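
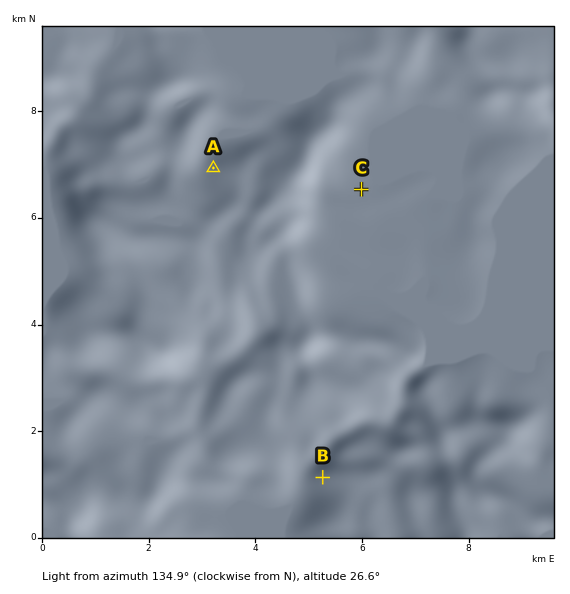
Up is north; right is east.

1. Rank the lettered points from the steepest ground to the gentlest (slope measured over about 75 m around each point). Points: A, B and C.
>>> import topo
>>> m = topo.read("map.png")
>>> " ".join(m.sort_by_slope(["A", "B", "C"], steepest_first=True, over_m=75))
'B A C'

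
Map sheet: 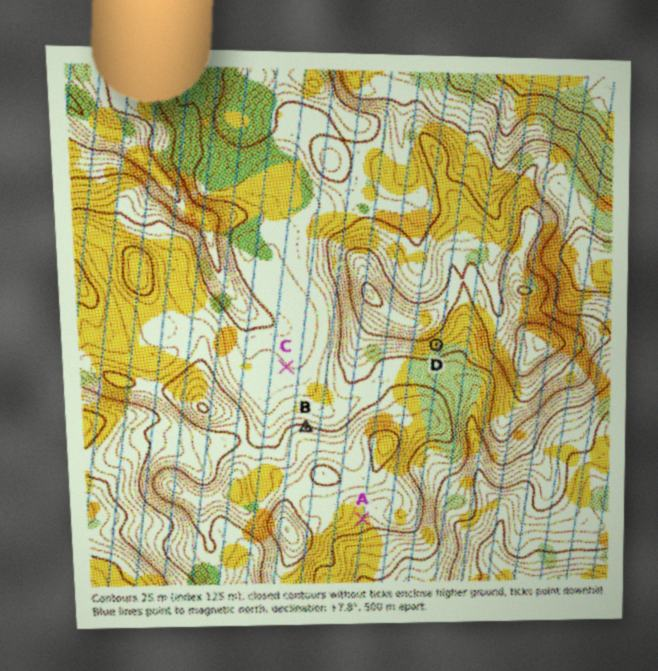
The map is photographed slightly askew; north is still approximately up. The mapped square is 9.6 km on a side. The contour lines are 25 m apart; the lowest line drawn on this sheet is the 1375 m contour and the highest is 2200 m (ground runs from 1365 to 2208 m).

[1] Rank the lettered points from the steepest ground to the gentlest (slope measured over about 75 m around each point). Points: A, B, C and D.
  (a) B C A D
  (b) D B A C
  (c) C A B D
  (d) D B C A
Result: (b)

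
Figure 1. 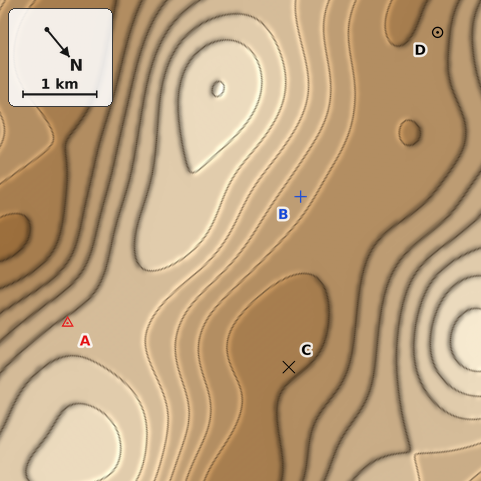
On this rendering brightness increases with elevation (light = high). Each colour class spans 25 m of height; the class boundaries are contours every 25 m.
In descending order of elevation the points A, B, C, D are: A B D C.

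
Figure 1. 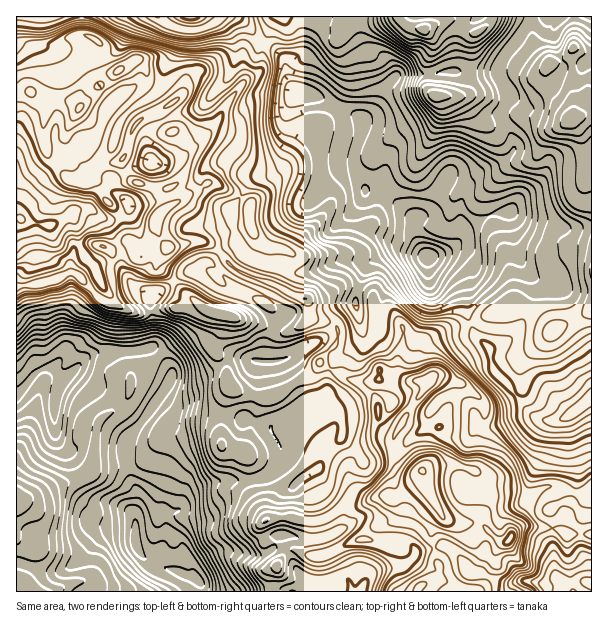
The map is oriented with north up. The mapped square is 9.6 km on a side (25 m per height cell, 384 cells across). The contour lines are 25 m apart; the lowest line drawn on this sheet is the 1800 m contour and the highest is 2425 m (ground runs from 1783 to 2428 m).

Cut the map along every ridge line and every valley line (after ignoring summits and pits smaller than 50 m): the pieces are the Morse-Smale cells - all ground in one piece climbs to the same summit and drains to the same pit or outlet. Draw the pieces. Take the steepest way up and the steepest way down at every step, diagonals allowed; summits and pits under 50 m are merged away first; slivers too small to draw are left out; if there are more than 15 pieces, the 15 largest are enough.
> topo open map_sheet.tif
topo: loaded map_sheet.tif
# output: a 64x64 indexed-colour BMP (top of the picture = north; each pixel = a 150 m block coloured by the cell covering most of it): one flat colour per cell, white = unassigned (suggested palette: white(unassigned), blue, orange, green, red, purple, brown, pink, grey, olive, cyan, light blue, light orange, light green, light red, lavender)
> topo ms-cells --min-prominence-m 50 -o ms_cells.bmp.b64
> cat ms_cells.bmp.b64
<image width="64" height="64" href="data:image/bmp;base64,Qk12CAAAAAAAAHYAAAAoAAAAQAAAAEAAAAABAAQAAAAAAAAIAAATCwAAEwsAABAAAAAAAAAA////ALR3HwAOf/8ALKAsACgn1gC9Z5QAS1aMAMJ34wB/f38AIr28AM++FwDox64AeLv/AIrfmACWmP8A1bDFAFVVVVVVVVVVVVUREREREREREREQAAAAAAAAAAAAAAAAVVVVVVVVVVVVVRERERERERERERAAAAAAAAAAAAAAAABVVVVVVVVVVVEREREREREREREREQAAAAAAIiAAAAAAAFVVVVVVVVVREREREREREREREREREREAAAAiIAAAAAAAVVVVVVVVVREREREREREREiIhEREREiAAAiIgAAAAAABVVVVVVVVRERERERERESIiIiIhERIiIiIiIiIAAAAAAFVVVVVVVVERERERERESIiIiIiIiIiIiIiIiIiAAAAICVVVVVVVVURERERERERIiIiIiIiIiIiIiIiIiIiIiIiJVVVVVVVVRERERERERERERERIiIiIiIiIiIiIiIiIiIlVVVVVVVVERERERERERERERESIiIiIiIiIiIiIiIiIiu1VVVVVVUREREREREREREREREhEiIiIiIiIiIiIiIiK7u1VVVVVRERERERERERERERERERERIiIiIpmZmZIpmbu7u7VVVVERERERERERERERERERERESIiIimZmZmZmZu7u7u1VVERERERERERERERERERERESIiIimZmZmZmZm7u7u7tVUREREREREREREREREREREiIiIiKZmZmZmZmbu7u7u1VRERERERERERERERERERESIiIiIpmZmZmZmZu7u7u7VVERERERERERERERERERERIiIiIimZmZmZmZm7u7u7tVVREREREREREREREREREREiIiIiKZmZmZmZmbu7u7u1VVUREREREREREREREREREiIiIiIimZmZmZmZu7u7u7tVVREREREREREREREREREiIiIiIiKZmZn/+Zm7u7u7u7VVURERERERERERERERESIiIiIiIpmZn///+bu7u7u7u1VVERERERERERERERERIiIiIiIimZn/////27u7u7u7tVURERERAAAAEREREREiIiIiIpmZn//////du7u7u7u1VVEREREAAAAAERERIiIiIiKZmZn//////93b3bu7u7tVUAABEAAAAAABEiIiIiIpmZmZn///////3d3d27u7u7VQAAAAAAAAAAAiIiIiIimZmZmf///////d3d3d27u7uwAAAAAAAAAAAAIiIiIiKZmZmZ///////93d3d3d3d3QAAAAAAAAAAAAAiIiIiIpmZmZmf//////3d3d3d3d3dAAAAAAAAAAAAAAIiIiIiIpmZmZn//////d3d3d3d3d0AAAAAAAAAAAAAAiIiIiIiIpmZmZ//AP/93d3d3d3d3QAAAAAAAAAAADMyIiIiIiIiIimZmfAAAP3d3d3d3dAAAAAAAAAAAAAAMzMiIiIiIiIiIimZAAAADd3d3d3aAAAAAAAAAAMwAAMzMzIiIiIiIiIiIiIAAAAN3d3d2qx3B3AAAAAzMzADMzMzMiIiIiIiIiIiIgAAAAqqrd3azHd3dwAAMzMzMzMzMzMyIiIiIiIiIiIiAAAACqqqqqrHd3d3d3MzMzMzMzMzMzMiIiIiIiIiIiIAAAAKqqqqrMx3d3d3dzMzMzMzMzMzMyIiIiIiIiIiIAAAAAqqqqqszHd3d3d3czMzMzMzMzMzMyIiRCIiIiIgAAAACqqqqszMd8x3d3d3czMzMzMzMzMzMzNERCIiIgAAAAAKqqqqzMzMzHd3d3dzMzMzMzMzMzMzNEREQiIiAAAAAAqqqqrMzMzMd3d3d3MzMzMzMzMzMzM0RERCIiIAAABECszMrMzAzMzHd3d3czMzMzMzMzMzMzRERERCIgBERERMzMzMwAAMzMd3d3dzMzMzMzMzMzMziIRERERERERERErMzMzMAAzMzHd3czMzMzMzMzMzMziIhERERERERERESszMzMzMzMzMd3czMzMzMzMzMzMziIiIRERERERERERKrMzMzMzMAAAHdzMzMzMzMzMzM4iIiIiEREREREREREqqzMzMzMAAAAB3MzMzdzMzMzM4iIiIiIiIRERERERESqqszMzMwAAAAHdzM3d3czMzMziIiIiIiIiIRERERERKqqqszAAAAAAAB3d3d3dzMzMzOIiIiIiIiIiIREREREqqqqrMwAAAAAAHd3d3d3czMzM4iIiIiIiIiIhERERESqqqqqrAAAAADu53d3d3dzMzMziIiIiIiIiIiERERERKqqqqqsAAAADu7ud3d3d3czMzOIiIiIiIiIiIREREREqqqqqqrADgDu7u53d3d3dzMzMziIiIiIiIiIRERERESqqqqqqqoO7u7u7ud3d3d3MzM2ZoiIiIiIiIhERERERKqqqgCqqqDu7u7u7nd3d3czNmZmiIiIiIiIiEREREREAAAAAAqqqgDu7u7ud3d3dmZmZmZoiIiIiIiIREREREQAAAAAAKqqAO7u7u7nd3dmZmZmZmiIiIiIiIhERERERAAAAAAACqoA7u7u7u53d2ZmZmZmZmZmiIhmhEREREREAAAAAAAAqgAO7u7u7ud3ZmZmZmZmZmZmZmZmREREREQAAAAAAAAAAA7u7u7u53dmZmZmZmZmZmZmZmZERERERAAAAAAAAAAAAO7u7u7nZmZmZmZmZmZmZmZmZmREREREAAAAAAAAAAAA7u7u7uBmZmZmZmZmZmZmZmZmZkREREQAAAAAAAAAAADg7u7uAGZmZmZmZmZmZmZmZmZmRERERAAAAAAAAAAAAAAA7uAABmZmZmZmZmZmZmZmZmZmRERE"/>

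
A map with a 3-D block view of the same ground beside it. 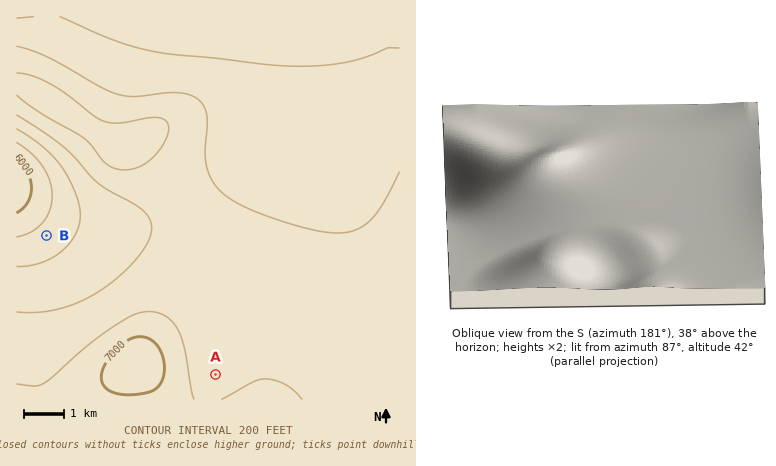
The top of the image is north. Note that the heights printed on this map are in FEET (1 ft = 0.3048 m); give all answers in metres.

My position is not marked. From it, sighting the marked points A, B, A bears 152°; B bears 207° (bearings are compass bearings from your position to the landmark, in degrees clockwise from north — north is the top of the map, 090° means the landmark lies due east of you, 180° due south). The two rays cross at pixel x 93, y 144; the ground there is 2080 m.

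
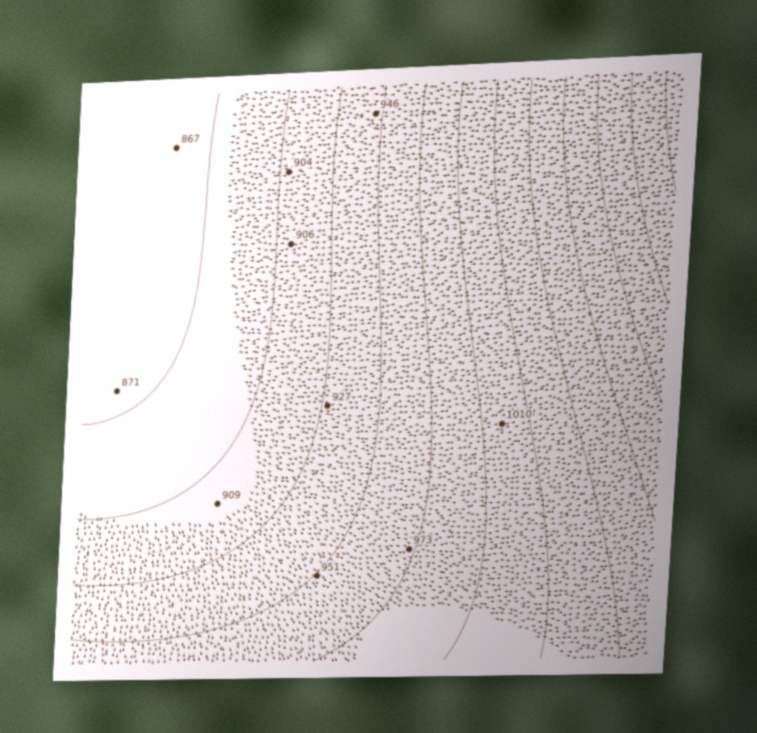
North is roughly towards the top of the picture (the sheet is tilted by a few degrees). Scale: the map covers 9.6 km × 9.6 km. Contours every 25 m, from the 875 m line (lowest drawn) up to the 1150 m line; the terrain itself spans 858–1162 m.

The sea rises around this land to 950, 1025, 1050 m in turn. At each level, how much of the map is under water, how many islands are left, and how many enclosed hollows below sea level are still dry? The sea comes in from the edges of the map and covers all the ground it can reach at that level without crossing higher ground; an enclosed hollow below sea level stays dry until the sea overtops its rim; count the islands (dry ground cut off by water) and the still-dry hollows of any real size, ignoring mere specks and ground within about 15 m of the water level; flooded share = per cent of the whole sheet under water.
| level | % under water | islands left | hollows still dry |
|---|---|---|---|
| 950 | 46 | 0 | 0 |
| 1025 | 76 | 0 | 0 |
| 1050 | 84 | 0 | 0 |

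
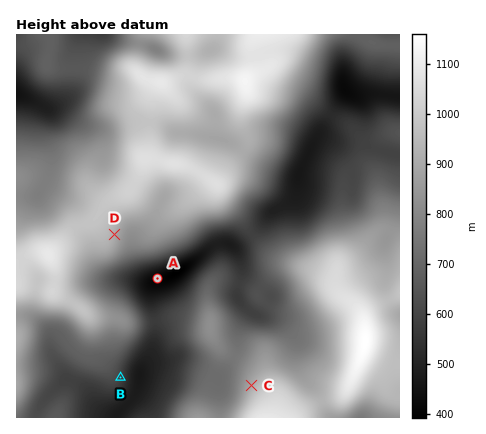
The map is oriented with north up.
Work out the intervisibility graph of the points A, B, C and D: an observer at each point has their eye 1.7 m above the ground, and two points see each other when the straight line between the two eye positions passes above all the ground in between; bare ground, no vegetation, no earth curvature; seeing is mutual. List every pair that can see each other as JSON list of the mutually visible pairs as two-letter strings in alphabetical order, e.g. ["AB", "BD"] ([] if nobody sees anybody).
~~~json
["BC", "CD"]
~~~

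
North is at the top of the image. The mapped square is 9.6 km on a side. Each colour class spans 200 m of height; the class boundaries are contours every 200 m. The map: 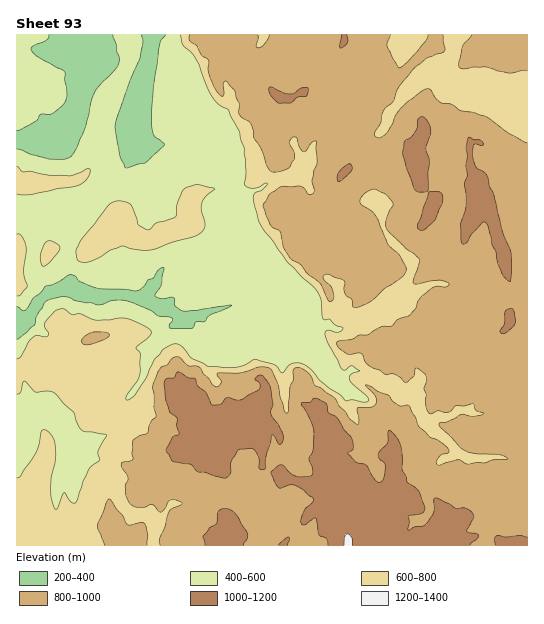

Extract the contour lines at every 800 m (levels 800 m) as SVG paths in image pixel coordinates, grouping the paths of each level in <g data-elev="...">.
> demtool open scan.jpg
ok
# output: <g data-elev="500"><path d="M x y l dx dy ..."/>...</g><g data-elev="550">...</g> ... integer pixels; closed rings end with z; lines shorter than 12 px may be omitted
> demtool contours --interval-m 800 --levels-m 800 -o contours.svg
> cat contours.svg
<g data-elev="800"><path d="M147 545l1-10-3-11-4-2-10 3-4-1-4-8-14-17-12 26 7 20"/><path d="M83 344l4 1 10-3 9-3 4-4-5-3-14 1-9 6 0 2z"/><path d="M527 143l-18-10-23-16-12-4-13-2-10-7-10-1-12-14-7 2-21 17-16 27-6 3-4-2 0-4 6-9 3-12 9-10 4-12 6-8 11-13 12-10 19-7-2-16"/><path d="M189 35l1 6 6 4 6 11 6 4 1 13 9 20 3 3 2 0 0-12 3-3 9 10 4 13 0 9 3 5 9 6 3 15 7 10 6 16 3 6 4 1 7-1 9-4 5-10-2-6-4-8 4-6 4 1 2 9 4 5 3-1 5-8 6-2 0 22-5 17 2 9-1 4-4 1-4-5-4-3-19 0-12 8-7 11 8 20 9 7 3 15 7 10 10 7 7 10 13 9 9 18 4-1 1-5-3-8-8-8 2-4 4-1 14 6 2 3-1 5 1 5 6 6 2 8 2 1 15-6 15-14 17-11 4-5-1-7-6-10-11-11-12-28-5-5-11-8 0-4 3-4 10-6 13 5 7 9 0 2-7 15 1 9 19 20 13 10-6 24 4 1 22-4 10 4-3 3-9-1-6 2-11 11-4 9-6 7-12 4-5 6-12 2-14 8-8 0-8 4-13 2-1 2 1 4 11 7 12-1 4 8 5 5 9 4 7 5 9 0 10 7 2 0 7-6 1-8 4 1 7 7 0 5-2 8 2 6 0 13 4 6 8-3 11 1 8-7 8 1 9-2 2 7 8 2-10 3-13-1-14 7-7 1 0 4 21 21 5 3 11 3 23 1 8 4-39 5-11-4-20 5-1-2 1-4 4-5 7-2-2-4-9-8-8-3-11-10-10-22-10 1-6-5-4-6-11-4-11-6-2 0 9 10 2 8-5 4-14 1 2 12-1 5-8-6-4-7-7-7-4-6-14-11-6-3-5-10-9-7-6 0-2 3 0 9-3 7-3 26-3-2-7-30-5-10-3-3-10-1-21 6-20 0-1 2 4 8-4 4-5-3-13-17-10-1-9-9-5 0-4 2-4 6-7 3-7 16 3 33-5 4-4 12-8 3-6 4 0 20-10 2-2 2 1 4 6 9-3 8 1 11 3 7 4 3 10 2 8-4 10 8 3-3 6-9 5 0 7 3 0 1-11 5-2 3-4 15-5 12 0 6"/><path d="M270 35l-7 10-5 3-2-3 2-6 0-4"/><path d="M428 35l-2 5-9 12-10 10-8 6-12-21 3-12"/><path d="M472 35l-10 12-4 17 2 4 5 1 20-2 24 6 18-2"/></g>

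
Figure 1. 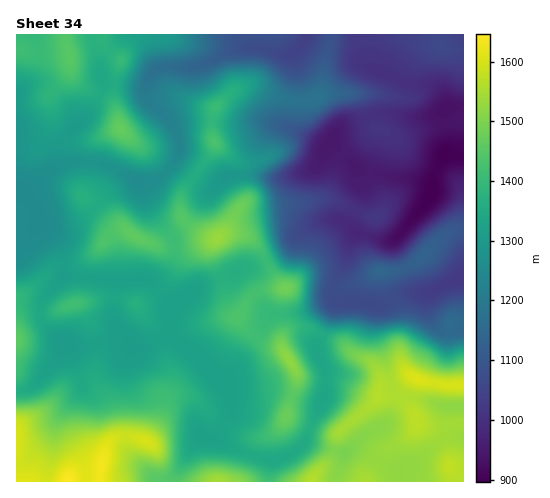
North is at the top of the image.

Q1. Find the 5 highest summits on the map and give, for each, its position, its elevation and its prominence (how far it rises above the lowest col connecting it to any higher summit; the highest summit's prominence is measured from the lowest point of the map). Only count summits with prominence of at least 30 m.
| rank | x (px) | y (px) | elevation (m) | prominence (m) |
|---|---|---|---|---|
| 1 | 417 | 379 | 1608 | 193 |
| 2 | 449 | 466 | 1577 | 39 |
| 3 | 218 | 238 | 1532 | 169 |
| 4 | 288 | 359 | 1522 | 117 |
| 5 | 286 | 288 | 1486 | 71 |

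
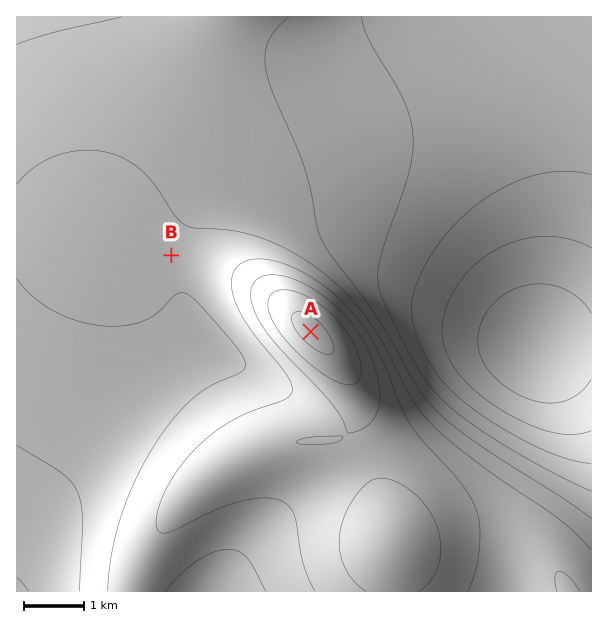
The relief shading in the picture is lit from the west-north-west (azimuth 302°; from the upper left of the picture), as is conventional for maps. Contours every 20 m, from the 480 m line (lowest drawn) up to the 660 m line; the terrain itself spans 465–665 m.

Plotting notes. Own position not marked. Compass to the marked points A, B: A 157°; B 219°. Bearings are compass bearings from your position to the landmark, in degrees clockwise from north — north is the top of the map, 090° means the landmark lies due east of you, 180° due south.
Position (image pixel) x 241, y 169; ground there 570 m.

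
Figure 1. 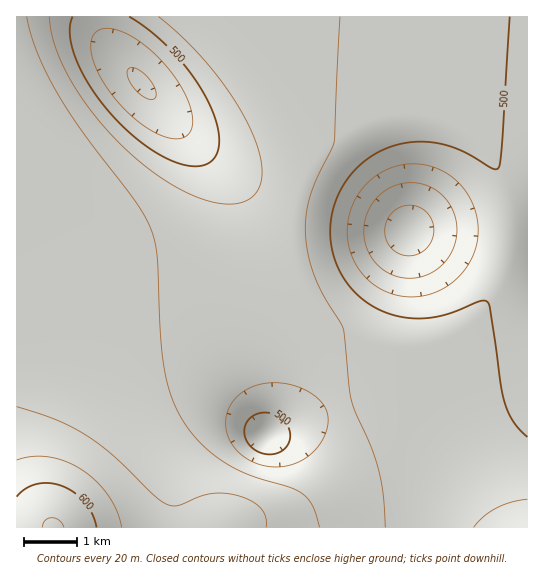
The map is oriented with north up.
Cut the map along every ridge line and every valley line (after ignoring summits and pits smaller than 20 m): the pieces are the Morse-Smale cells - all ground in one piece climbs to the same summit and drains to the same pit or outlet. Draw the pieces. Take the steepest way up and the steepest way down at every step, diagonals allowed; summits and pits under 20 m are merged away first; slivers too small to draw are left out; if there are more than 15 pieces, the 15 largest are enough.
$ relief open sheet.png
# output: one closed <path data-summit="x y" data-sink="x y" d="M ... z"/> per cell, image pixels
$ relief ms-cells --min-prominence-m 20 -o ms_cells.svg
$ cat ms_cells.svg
<path data-summit="53 527" data-sink="409 230" d="M527 16l-309 0 41 59 18 38 10 26 5 28 0 23-5 23-8 16-21 23-13 9-11 6-29 8-59 4-129 0-1 52 30 0 117-11 51 1 29 6 27 9 20 11 17 13 21 25 12 26 3 32-6 22-10 18-17 17-12 8-17 8-16 4-34 0 0 8 296 0z"/><path data-summit="53 527" data-sink="142 83" d="M217 16l-201 1 1 262 129 0 59-4 29-8 11-6 13-9 14-14 15-25 4-15 1-31-3-17-9-31-15-32-25-41z"/><path data-summit="53 527" data-sink="266 435" d="M198 320l-57 1-125 12 1 191 17 0 16 4 180 0 1-8 34 0 22-7 23-13 17-17 13-26 3-14 0-17-8-29-12-20-24-24-29-17-32-11z"/><path data-summit="53 527" data-sink="409 230" d="M34 524l-17 0-1 3 33 0z"/>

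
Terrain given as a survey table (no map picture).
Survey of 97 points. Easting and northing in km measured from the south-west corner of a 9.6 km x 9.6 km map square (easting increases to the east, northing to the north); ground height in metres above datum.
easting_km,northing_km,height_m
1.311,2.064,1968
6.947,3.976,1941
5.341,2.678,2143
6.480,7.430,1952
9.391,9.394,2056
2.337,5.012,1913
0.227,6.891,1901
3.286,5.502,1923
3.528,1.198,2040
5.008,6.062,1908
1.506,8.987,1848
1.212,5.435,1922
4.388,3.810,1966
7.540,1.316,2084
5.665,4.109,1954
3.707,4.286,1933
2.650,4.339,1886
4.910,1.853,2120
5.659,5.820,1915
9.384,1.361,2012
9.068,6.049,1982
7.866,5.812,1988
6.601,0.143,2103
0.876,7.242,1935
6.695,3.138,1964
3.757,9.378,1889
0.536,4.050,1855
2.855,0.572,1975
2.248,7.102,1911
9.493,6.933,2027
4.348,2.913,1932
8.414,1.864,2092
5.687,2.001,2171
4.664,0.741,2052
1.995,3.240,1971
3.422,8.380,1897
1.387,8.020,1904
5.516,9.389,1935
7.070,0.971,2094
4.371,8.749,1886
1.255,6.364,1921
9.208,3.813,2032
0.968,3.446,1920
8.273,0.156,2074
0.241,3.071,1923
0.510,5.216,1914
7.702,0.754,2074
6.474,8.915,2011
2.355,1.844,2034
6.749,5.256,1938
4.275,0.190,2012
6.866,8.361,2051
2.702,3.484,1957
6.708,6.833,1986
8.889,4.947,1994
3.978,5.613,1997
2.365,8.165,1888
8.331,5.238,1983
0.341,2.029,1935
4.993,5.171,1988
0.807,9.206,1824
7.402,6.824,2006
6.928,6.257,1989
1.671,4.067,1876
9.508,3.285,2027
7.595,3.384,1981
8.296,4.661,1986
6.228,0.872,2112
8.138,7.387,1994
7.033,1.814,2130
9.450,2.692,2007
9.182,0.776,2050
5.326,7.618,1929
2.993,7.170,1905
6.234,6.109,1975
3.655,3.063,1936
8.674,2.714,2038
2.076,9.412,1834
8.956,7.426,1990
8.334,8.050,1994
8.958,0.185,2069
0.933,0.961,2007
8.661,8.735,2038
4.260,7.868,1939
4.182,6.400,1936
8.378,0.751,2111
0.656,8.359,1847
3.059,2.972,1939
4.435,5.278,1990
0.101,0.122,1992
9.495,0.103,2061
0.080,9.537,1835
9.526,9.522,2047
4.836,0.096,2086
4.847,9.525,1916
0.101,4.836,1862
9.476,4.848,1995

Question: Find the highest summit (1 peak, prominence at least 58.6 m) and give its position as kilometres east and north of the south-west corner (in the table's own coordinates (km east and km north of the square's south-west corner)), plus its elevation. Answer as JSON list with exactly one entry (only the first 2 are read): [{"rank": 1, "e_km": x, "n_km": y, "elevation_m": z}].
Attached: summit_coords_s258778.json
[{"rank": 1, "e_km": 5.71, "n_km": 2.11, "elevation_m": 2173}]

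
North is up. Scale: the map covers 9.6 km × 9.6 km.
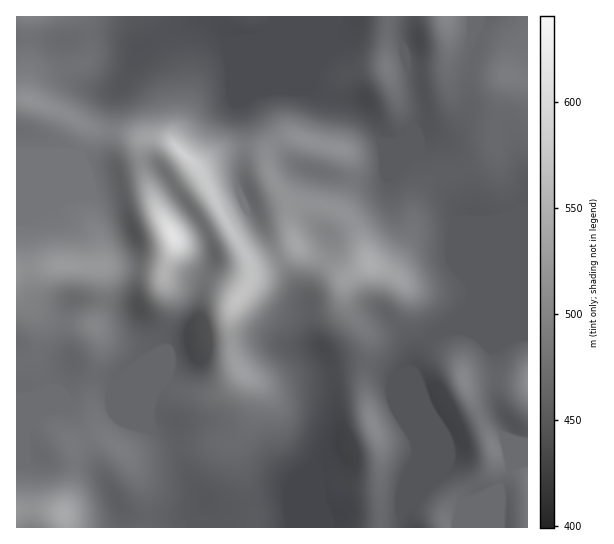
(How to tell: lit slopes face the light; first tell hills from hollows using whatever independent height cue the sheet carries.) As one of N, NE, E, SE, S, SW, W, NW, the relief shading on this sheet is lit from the NE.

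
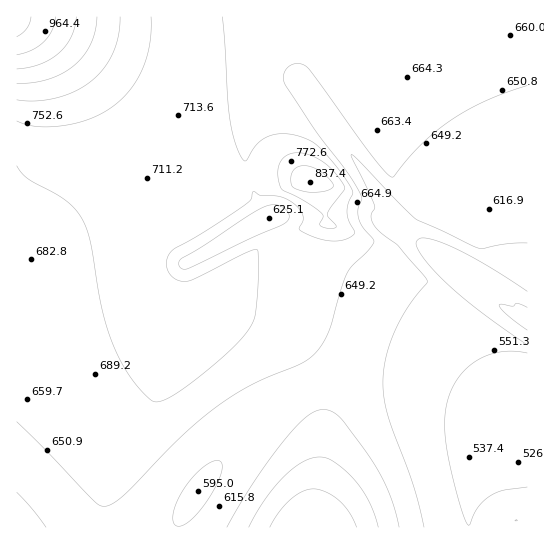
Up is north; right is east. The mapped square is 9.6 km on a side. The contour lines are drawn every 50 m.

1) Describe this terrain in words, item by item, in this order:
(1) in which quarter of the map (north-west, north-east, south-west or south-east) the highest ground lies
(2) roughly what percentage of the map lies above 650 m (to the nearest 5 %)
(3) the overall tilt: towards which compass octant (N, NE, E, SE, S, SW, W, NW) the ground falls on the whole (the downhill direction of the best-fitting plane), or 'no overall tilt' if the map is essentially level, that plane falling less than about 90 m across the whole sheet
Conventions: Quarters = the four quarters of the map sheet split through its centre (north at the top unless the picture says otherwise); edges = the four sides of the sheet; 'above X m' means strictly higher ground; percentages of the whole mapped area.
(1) Look to the north-west quarter for the highest ground.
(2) About 65 % of the map lies above 650 m.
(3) Overall the map slopes down towards the south-east.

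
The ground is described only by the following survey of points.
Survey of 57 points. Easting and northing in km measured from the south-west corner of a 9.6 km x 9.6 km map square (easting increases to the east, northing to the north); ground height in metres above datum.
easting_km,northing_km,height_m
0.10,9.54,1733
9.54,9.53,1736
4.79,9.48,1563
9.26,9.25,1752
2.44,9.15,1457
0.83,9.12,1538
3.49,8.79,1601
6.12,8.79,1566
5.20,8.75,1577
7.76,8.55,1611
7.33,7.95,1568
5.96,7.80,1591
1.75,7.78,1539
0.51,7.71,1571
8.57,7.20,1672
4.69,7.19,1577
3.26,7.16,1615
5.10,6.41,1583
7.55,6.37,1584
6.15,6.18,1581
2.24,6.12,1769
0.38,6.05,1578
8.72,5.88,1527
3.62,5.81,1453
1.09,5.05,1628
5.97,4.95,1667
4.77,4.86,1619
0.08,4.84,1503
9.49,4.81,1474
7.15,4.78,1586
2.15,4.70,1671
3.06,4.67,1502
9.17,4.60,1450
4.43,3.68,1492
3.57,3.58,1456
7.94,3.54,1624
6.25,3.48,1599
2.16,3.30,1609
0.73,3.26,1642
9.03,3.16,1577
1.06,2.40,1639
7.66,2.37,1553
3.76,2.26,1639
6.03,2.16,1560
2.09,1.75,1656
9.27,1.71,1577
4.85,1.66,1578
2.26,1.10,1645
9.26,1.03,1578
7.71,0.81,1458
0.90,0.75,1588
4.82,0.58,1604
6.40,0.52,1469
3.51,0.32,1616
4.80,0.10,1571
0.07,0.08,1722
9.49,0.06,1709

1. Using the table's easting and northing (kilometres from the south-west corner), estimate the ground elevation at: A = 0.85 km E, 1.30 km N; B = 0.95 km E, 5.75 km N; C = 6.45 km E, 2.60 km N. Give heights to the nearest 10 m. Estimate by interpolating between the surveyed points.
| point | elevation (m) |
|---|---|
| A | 1580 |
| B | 1590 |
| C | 1600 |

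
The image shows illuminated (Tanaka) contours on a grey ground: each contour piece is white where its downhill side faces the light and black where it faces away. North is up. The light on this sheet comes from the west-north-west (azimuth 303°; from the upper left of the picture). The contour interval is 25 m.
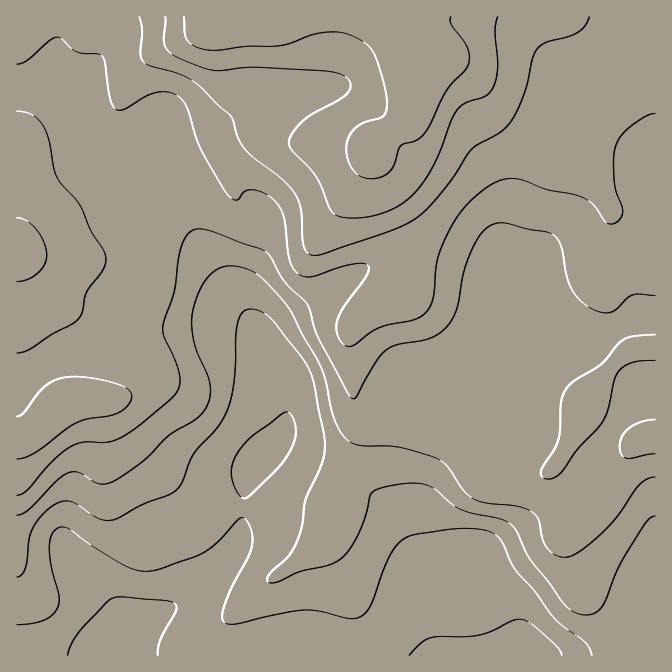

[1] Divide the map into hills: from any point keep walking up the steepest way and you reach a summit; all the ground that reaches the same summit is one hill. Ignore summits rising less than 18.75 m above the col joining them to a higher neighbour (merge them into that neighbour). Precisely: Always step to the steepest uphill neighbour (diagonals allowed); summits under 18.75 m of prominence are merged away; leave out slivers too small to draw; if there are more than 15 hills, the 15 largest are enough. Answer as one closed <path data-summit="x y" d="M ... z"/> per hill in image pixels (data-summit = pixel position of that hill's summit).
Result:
<path data-summit="418 82" d="M655 16l-639 1 0 70 11 1 15-4 13 0 13 7 8 9 0 22 3 16 5 12 11 11 13 7 24 6 4 13 6 6 35 16 7 8 49 81 38 47 13 27 4 11-2 42-8 18-25 24-5 10-4 11-3 47-7 17-16 22-19 19-57 31-23 26-1 6 538-1z"/><path data-summit="60 407" d="M234 329l-44 0-25 5-45 17-32 2-26 5-20 10-26 19 1 269 100 0 12-19 13-13 57-31 19-19 16-22 7-17 3-47 4-11 5-10 25-24 8-18 2-42-12-28-10-13-14-9z"/><path data-summit="17 253" d="M55 84l-39 4 0 297 4-1 22-16 20-10 26-5 32-2 45-17 15-3 54-2 18 4 15 10 1-3-4-5-35-42-45-76-7-8-35-16-6-6-4-13-24-6-13-7-11-11-5-12-3-16 0-22-8-9z"/>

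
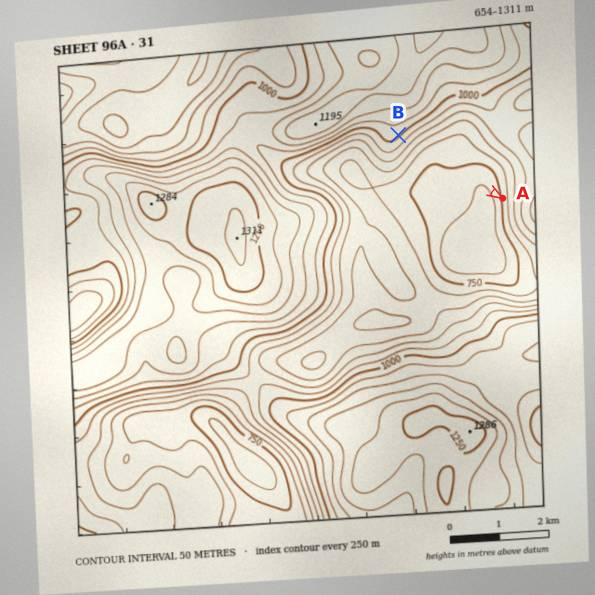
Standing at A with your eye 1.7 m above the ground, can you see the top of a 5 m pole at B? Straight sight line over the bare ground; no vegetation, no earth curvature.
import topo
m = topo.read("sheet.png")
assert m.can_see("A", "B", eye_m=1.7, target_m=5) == True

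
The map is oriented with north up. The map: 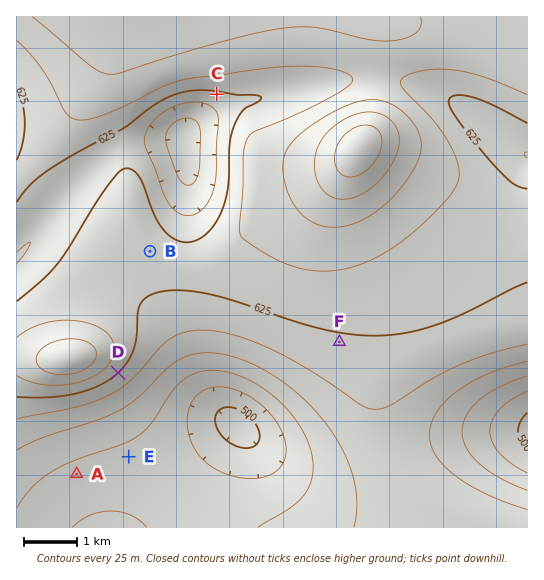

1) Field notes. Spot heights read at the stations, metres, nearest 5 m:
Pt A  540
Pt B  635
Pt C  620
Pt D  625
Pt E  545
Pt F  620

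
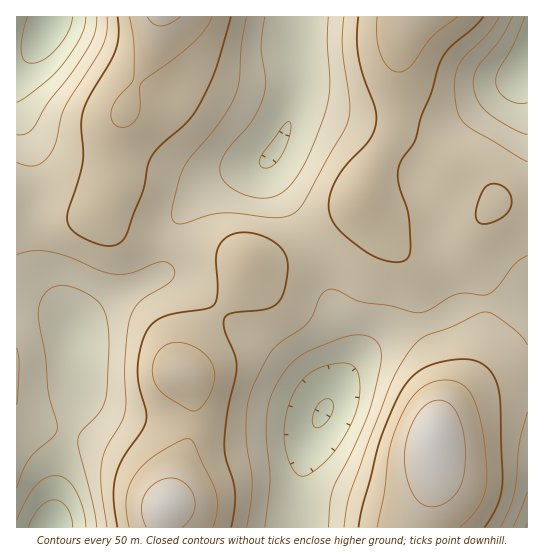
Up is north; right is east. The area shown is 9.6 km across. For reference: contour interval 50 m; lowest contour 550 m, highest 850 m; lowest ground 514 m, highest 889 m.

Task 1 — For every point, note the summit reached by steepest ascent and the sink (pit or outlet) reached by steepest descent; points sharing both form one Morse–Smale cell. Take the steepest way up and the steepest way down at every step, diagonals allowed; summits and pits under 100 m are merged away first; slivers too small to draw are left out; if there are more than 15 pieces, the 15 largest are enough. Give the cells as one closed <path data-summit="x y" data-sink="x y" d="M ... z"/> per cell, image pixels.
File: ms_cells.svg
<path data-summit="166 506" data-sink="323 413" d="M315 244l-10 7-26 9-13 3-19 0 0 10-7 14-27 30-14 20-18 34 7 8 4 12 1 34-21 70-8 15-1 18 136-1 0-37 8-41 6-19 26-45 8-19 0-19-3-10-11-28-9-47z"/><path data-summit="166 506" data-sink="51 527" d="M174 244l-3 1-6 22-7 9-51 25-22 18-10 12 5 58-21 82-6 57 110-1 1-17 8-15 21-70-1-34-4-12-7-8 18-34 14-20 23-24 11-20 0-11-6-3-23-7z"/><path data-summit="162 17" data-sink="273 154" d="M298 16l-138 1-8 33-19 39-14 41-6 55-9 21 3 12 8 9 24 10 31 7 9-26 19-23 21-16 23-10 17-4 13-10 13-22 15-47z"/><path data-summit="434 439" data-sink="323 413" d="M527 303l-34 0-32 4-27 14-32 10-31 17-19 19-12 16-27 47-6 19-7 32-1 46 116 1 2-10 15-33 1-46 8-21 18-18 27-17 25-11 17-2z"/><path data-summit="414 17" data-sink="323 413" d="M457 169l-4 0-19 22-32 16-23 1-17-11-3 9-8 11-20 18-15 10 8 17 9 47 14 38 0 19-6 17 11-16 19-19 31-17 32-10 32-16 62-3 0-99-31 0-5-9-11-11z"/><path data-summit="162 17" data-sink="50 21" d="M159 16l-108 0-10 22-6 9-10 8-9 2 1 156 22 6 20 1 27-3 17-8 10-24 3-39 5-27 31-69z"/><path data-summit="414 17" data-sink="273 154" d="M409 16l-110 1 0 76-14 40-17 28 0 8 13 25 34 50 24-16 17-18 5-9 6-20 26-48 4-19 3-71z"/><path data-summit="414 17" data-sink="527 59" d="M527 16l-117 0-6 11-4 16-3 71-4 17 53 34 29 14 17 15 5 9 31-1z"/><path data-summit="434 439" data-sink="527 527" d="M527 371l-16 1-25 11-27 17-18 18-8 21-1 46-15 33 0 10 111-1z"/><path data-summit="162 17" data-sink="51 527" d="M103 207l-9 8-16 4-21 1-41-6 0 88 22 2 16 7 17 15 3 7 7-11 18-15 59-31 7-9 4-13 1-10-31-7-24-10-8-9z"/><path data-summit="434 439" data-sink="51 527" d="M30 303l-14 0 0 224 35 1 10-70 18-60 1-16-3-33-2-15-4-8-13-13-12-6z"/><path data-summit="166 506" data-sink="273 154" d="M267 160l-8 5-37 12-24 18-19 23-8 25 58 12 18 8 19 0 13-3 35-15-1-6-40-58-5-12z"/><path data-summit="414 17" data-sink="50 21" d="M394 132l-18 30-13 31 0 5 3 3 13 7 23-1 24-11 8-5 19-22z"/><path data-summit="434 439" data-sink="50 21" d="M50 16l-34 1 1 39 8-1 10-8 14-25z"/>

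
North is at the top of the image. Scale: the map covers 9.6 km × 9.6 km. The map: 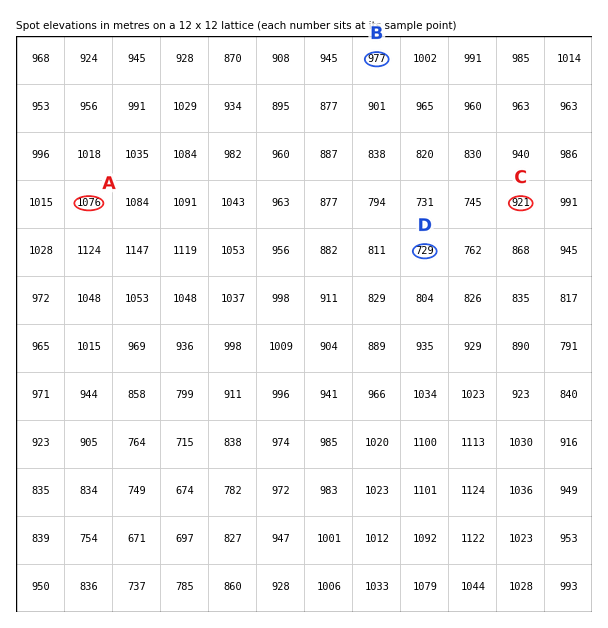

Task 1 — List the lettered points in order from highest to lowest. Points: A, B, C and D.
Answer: A B C D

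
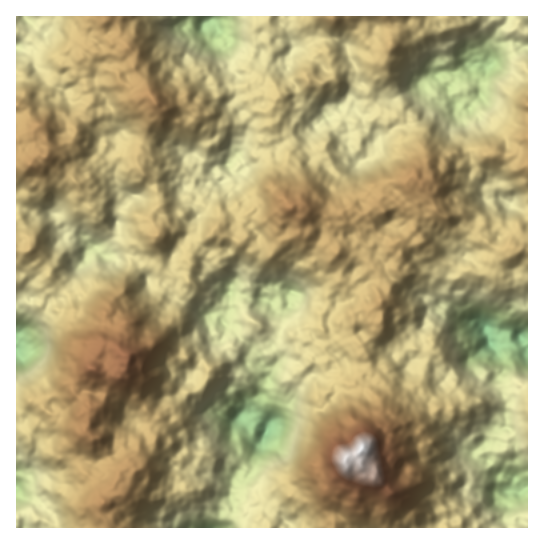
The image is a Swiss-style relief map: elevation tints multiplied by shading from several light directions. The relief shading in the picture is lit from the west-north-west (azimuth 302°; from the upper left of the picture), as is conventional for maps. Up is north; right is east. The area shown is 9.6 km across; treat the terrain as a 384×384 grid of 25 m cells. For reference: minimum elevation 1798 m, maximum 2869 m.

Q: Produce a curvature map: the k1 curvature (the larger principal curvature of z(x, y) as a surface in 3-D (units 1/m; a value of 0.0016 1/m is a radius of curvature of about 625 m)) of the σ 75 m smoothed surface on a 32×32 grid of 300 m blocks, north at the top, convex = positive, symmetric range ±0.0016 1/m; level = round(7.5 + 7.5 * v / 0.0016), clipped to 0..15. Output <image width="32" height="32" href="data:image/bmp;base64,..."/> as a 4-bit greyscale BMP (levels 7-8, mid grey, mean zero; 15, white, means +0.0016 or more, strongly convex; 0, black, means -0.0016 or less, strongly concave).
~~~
<image width="32" height="32" href="data:image/bmp;base64,Qk12AgAAAAAAAHYAAAAoAAAAIAAAACAAAAABAAQAAAAAAAACAAATCwAAEwsAABAAAAAAAAAAAAAAABEREQAiIiIAMzMzAERERABVVVUAZmZmAHd3dwCIiIgAmZmZAKqqqgC7u7sAzMzMAN3d3QDu7u4A////AN6Knqpoms2slo66q5ubvLy5jd+7uquomaqsnX/pm8hoe7ir2preyau6nav/67iZZHeLx93Yiaar7+v9+K2Lu3ec26ucx6zsuHje/9u5tmrJ2I3+m9uaqKZ4j6/6nLaYqqq8+XXL25WWOL6uzMyrl3ndif5p2sh4a6nZubqJ7u2q7N2rrJrPmKq56pm6mnu7q6y9/vzoXPzIvZmaqmxvrc8mu/nvt//teYq6bal662moZL7d6/6JbZmrip3IrPmlt2jbm7yfyYjvy7up+4r3Zcbdyq/MePR5+HfbvPzpmoe8ipmN+Kjct9aDvIjvZ4mbqarbq/1p25bYdrq4vcudzMud1oh9usrajsq8qau4q7vI/41mmvq8nOvqvMmNzaaM3r95npv/vPyovKmJqMuJu6u6fO2e66bqu+3Ly8iq7dys22zLheybuqn/3Lu7qsmXV6u9yZv4aXiP2ses/u3Ilpv+qomuu7uHbKqJhJneuaq+vduYrcdaxpuLrYp5r8//+c6dl1vmq7mMqn6LW594mazfzMqJ7czMrLl3qczMlXmJ94fYvP/ctprYt3iqyJeGj/qXycz5yLu67f/JvXabuurXupi9tqzJq33suc53enabmtu6r5uqisqYzpq/mJpVrMl8mc2ZiHXbp5xcj7y5eKqIeqzLp2VHzKy+yW2Kz/3v"/>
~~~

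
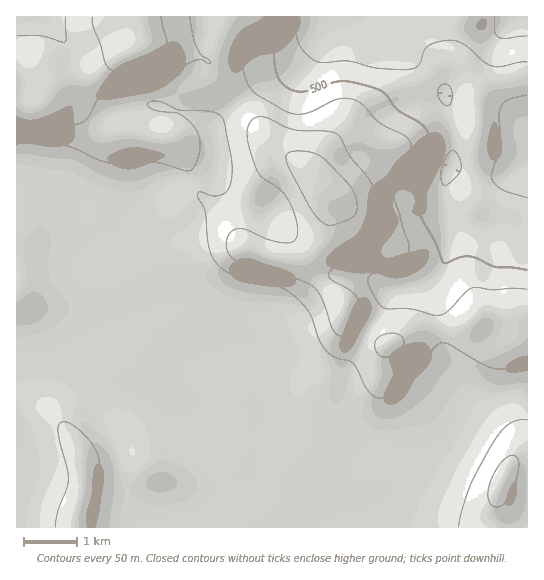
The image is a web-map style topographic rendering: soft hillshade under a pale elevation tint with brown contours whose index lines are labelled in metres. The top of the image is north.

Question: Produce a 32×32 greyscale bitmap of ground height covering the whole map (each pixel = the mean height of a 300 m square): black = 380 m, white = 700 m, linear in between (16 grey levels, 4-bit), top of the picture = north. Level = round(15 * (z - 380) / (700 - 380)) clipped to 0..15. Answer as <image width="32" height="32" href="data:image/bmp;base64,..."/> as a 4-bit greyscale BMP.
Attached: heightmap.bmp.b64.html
<image width="32" height="32" href="data:image/bmp;base64,Qk12AgAAAAAAAHYAAAAoAAAAIAAAACAAAAABAAQAAAAAAAACAAATCwAAEwsAABAAAAAAAAAAAAAAABEREQAiIiIAMzMzAERERABVVVUAZmZmAHd3dwCIiIgAmZmZAKqqqgC7u7sAzMzMAN3d3QDu7u4A////AHeJh3d3d3d2ZmZmZmd4mql3iYd3d3d3ZmZmZmZmd5qqd3iXd3d3dmZmZmZmZneKund4mHeHd2ZmZmZmZmZnibp3eZh3d3ZmZmZmZmZmZniqd4mHd3dmZmZmZmZmZmZ3mneId3dmZmZmZnZmd2ZmZ4h3d3ZmZmZmZmZ3d3d3Zmd3d3dmZmZmZmZmd3eId3Z3d2ZmZmZmZmZmZnd4mYd3d3dmZmZmZmZmZmZ4iaqYd4iYZmZmZmZmZmZneZmrqYiZmXZmZmZmZmZmZ4q6qpmJqpp3dmZmZmZmZneKy5iIiaqqh3ZmZmZmZnd4q7qHd3eZmXd2Znd2Z3eImrqph3Znd3d3dmZnd3eJq7u7qZh2ZmZVd3ZmZnd3m7u7vLuph1VVVXd2ZmZnd5qqmszMuYZURER3dmZmZ3iJmZrN3Ll1REREd3ZmZneIiJmb3dy4dUREQ3d2d3d3iIiavO7cqGUzRDN3d3eHeIiIm83dyph1M0Qyd3iJmZmYiKzN3LqZhkNEMpmZqqqpmIisy7uqmIZEVDK7u6qpmIiJq6maqYdlRFQyzMy6mIiImZmHeJh2VDREM8zMu6mZmamHZVZ2ZUQzRETMy7zMuqqphlVEREQzREREzLu97uy6qYZUMzMzM0RDI7urze7tuqqHUzIiIzMzMhGqq83u3LqqmGMiIiIzMzEQ"/>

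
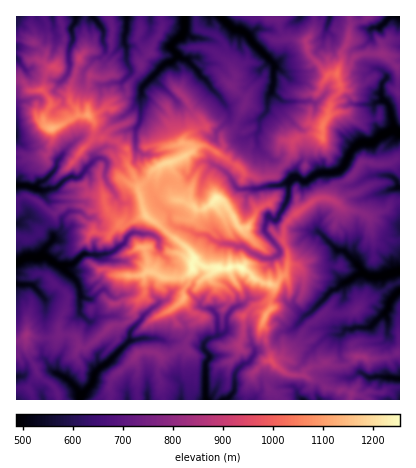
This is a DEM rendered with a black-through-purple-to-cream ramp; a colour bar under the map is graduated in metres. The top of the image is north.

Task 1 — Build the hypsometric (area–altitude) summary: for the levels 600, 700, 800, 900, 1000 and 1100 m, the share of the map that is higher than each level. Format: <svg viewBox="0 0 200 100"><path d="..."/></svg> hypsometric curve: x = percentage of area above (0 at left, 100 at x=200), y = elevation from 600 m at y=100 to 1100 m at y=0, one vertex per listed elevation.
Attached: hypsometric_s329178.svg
<svg viewBox="0 0 200 100"><path d="M173 100l-50-20-52-20-28-20-19-20-14-20"/></svg>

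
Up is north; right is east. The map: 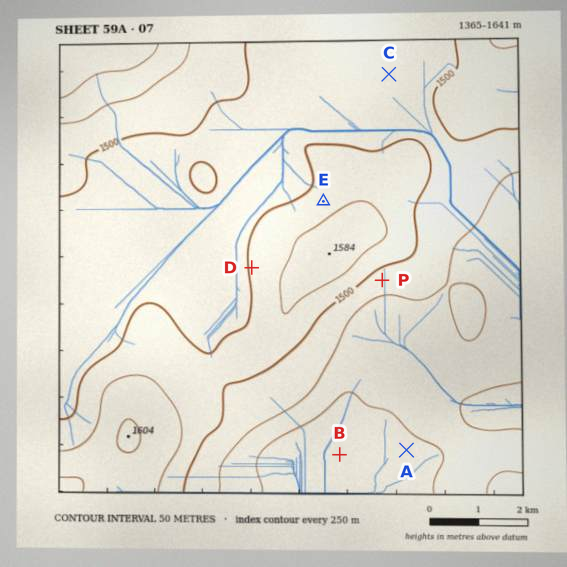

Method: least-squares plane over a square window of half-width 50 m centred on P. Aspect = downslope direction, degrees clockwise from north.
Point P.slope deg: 5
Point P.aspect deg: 155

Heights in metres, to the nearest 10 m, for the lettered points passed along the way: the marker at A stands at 1390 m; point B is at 1370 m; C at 1490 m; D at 1500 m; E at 1520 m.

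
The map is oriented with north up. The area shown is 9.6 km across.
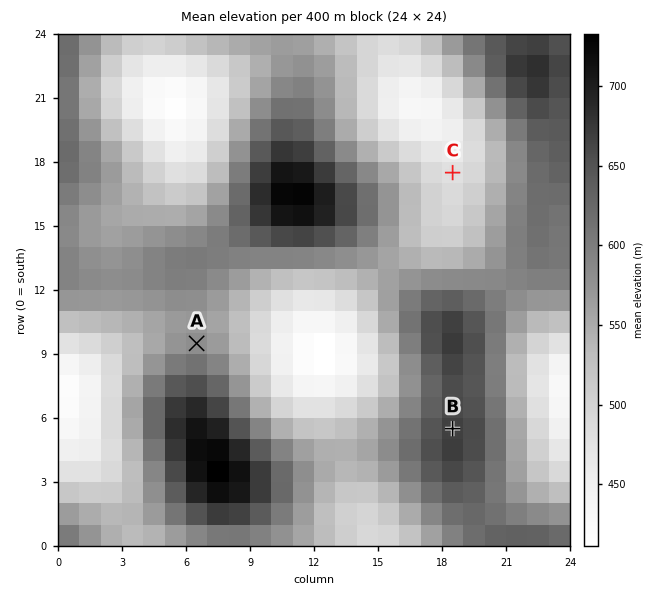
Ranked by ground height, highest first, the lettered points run B A C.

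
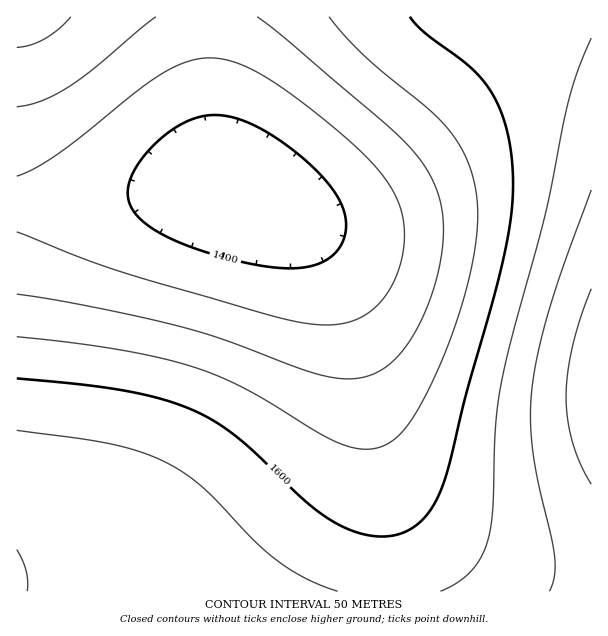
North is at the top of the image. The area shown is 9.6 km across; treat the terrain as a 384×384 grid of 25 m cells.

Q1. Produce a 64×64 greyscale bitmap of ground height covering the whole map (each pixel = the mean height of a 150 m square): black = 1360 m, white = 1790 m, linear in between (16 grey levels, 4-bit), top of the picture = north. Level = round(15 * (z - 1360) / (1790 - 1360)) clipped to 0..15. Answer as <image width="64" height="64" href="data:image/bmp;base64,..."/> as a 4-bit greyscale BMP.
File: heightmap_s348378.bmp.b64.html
<image width="64" height="64" href="data:image/bmp;base64,Qk12CAAAAAAAAHYAAAAoAAAAQAAAAEAAAAABAAQAAAAAAAAIAAATCwAAEwsAABAAAAAAAAAAAAAAABEREQAiIiIAMzMzAERERABVVVUAZmZmAHd3dwCIiIgAmZmZAKqqqgC7u7sAzMzMAN3d3QDu7u4A////AMzMzMzMzMzMzMzMu7u7u7qqqqqqqqqqqqqru7u8zMzMzMzMzMzMzMzMzLu7u7u6qqqqqqmZmaqqqqq7u7vMzMzMzMzMzMzMzMu7u7u7u6qqqqqZmZmZmaqqqqu7u8zMzMzMzMzMzMzLu7u7u7uqqqqpmZmZmZmZmaqqq7u7zMzNzMzMzMzMy7u7u7u7uqqqqpmZmZmZmZmZmqqqu7vMzM3MzMzMzLu7u7u7u7uqqqqpmZmZmZmZmZmZqqq7u8zMzczMzMy7u7u7u7u7uqqqqZmZmZiIiIiZmZmqqru7zMzdzMzLu7u7u7u7u7uqqqqZmZmYiIiIiImZmaqqu7vMzN3My7u7u7u7u7u7uqqqqZmZmIiIiIiIiJmZmqq7u8zN3cu7u7u7u7u7u7uqqqqZmZmIiIiIiIiIiZmaqru8zM3du7u7u7u7u7u7uqqqqpmZmIiIiIiIiIiJmZqqu7zMzd27u7u7u7u7u7uqqqqpmZmIiIiHd3eIiIiZmqq7vMzd3bu7u7u7u7u7qqqqqpmZmIiIh3d3d3eIiJmaqru8zN3eu7u7u7u7u6qqqqqpmZmIiIh3d3d3d4iImZqqu7zM3d67u7u7u6qqqqqqqpmZmIiId3d3d3d3eIiJmqq7vM3d7ru7uqqqqqqqqqqZmZmIiId3d3d3d3d4iImZqru8zd3uqqqqqqqqqqqqmZmZmIiId3d3d3d3d3eIiZmqu8zN3e6qqqqqqqqqqpmZmZiIiId3d3ZmZmZ3d4iJmaq7zM3e7qqqqqqqqqmZmZmZiIiHd3d2ZmZmZmd3eImZqrvMzd7uqqqqqZmZmZmZmYiIiHd3dmZmZmZmZnd4iJmqu8zN3u6ZmZmZmZmZmZmIiIh3d3dmZmZmZmZmd3iImaq7zM3e7pmZmZmZmZmIiIiIh3d3ZmZmZlVWZmZnd4iZqrvMzd7vmZmZmZiIiIiIiHd3d2ZmZmVVVVVWZmd3iJmaq7zN3u+IiIiIiIiIiId3d3dmZmZVVVVVVVVWZneIiZqrvM3e74iIiIiIiId3d3d3ZmZmVVVVVVVVVVZmd3iJmqu8zd7uiIiId3d3d3d3dmZmZlVVVVREREVVVWZneImaq7zN3u53d3d3d3d3dmZmZmVVVVVEREREREVVVmd3iJqrvM3e7nd3d3d3ZmZmZmZVVVVURERERERERFVWZneImaq7zd3ud2ZmZmZmZmZlVVVVREREREQzRERERVVmd4iZqrvM3e5mZmZmZmZVVVVVVEREREMzMzMzNEREVWZ3eJmqu8zd7mZmZlVVVVVVVUREREQzMzMzMzMzNERVVmd4iZq7zN3uVVVVVVVVVURERERDMzMzMzMzMzM0REVWZ3iJmqu8zd5VVVVVVERERERDMzMzMyIiIiIjMzNERVZneImaq7zN3lVVVERERERDMzMzMzIiIiIiIiIzMzRFVWZ3iJqrvM3dREREREREMzMzMzIiIiIiIiIiIiMzNERVZneImaq8zN1EREREMzMzMzMiIiIiIiIiIiIiIjM0RFVmd4iZqrvM3UREQzMzMzMyIiIiIhEREREREiIiIzNEVWZ3iJmqu8zdRDMzMzMzIiIiIiERERERERERIiIjM0RVVmd4iaq7zM0zMzMzMyIiIiIRERERERERERESIiMzREVWZ3iJmqu8zTMzMzMiIiIiERERERERERERERIiIzNERVZneImaq7zMMzMzMiIiIhEREREREQAREREREiIjM0RFVmd4iZqru8wzMzMiIiIhEREREQAAAAARERESIiMzREVWZ3iJmqq7zDMzMiIiIhEREREAAAAAABERERIiIzNEVVZneImZqrvMMzMyIiIiEREREAAAAAAAERERIiIzNERVVmd4iZmqu7wzMzIiIiIREREQAAAAAAAREREiIjM0RFVmZ3iImaq7vDMzMyIiIhERERAAAAAAAREREiIjM0RFVWZneIiZqqu8MzMzMiIiEREREAAAAAAREREiIjMzREVVZnd4iJmqq7szMzMyIiIhERERAAAAEREREiIjMzREVVZmd3iJmaqru0MzMzMiIiIREREREREREREiIjMzREVVZmZ3iImZqqu7REMzMzIiIiEREREREREREiIjMzREVVVmZ3eIiZmqq7tEREMzMyIiIhERERERERIiIjMzREVVVmZ3d4iJmaqqu0RERDMzMiIiIRERERERIiIjMzREVVVmZ3d4iImZmqq7RERERDMzMiIiERERESIiIjMzREVVVmZnd3iIiZmaqrtVVEREQzMzIiIiIiIiIiIzM0REVVVmZ3d3iIiZmZqqq1VVVEREMzMyIiIiIiIiIzM0REVVZmZ3d3iIiJmZmqqrVVVVVEREMzMyIiIiIiMzM0REVVZmZ3d3iIiImZmaqqtmVVVVRERDMzMyIiIjMzNERFVVZmZ3d3iIiImZmZqqq2ZmVVVVREQzMzMzMzMzNERFVVZmZ3d4iIiImZmZmqqqZmZmVVVUREQzMzMzMzNERFVVZmd3d4iIiImZmZmaqqpmZmZlVVVEREMzMzMzRERFVVZmd3d4iIiImZmZmZmqqndmZmZlVVREREQzNERERVVVZmd3d4iIiImZmZmZmaqqd3dmZmZVVURERERERERVVWZmd3eIiIiImZmZmZmZmqp3d3ZmZmVVVURERERERVVWZmd3d4iIiJmZmZmZmZmaqnd3d2ZmZlVVVUREREVVVWZmZ3d4iIiJmZmZmZmZmZmq"/>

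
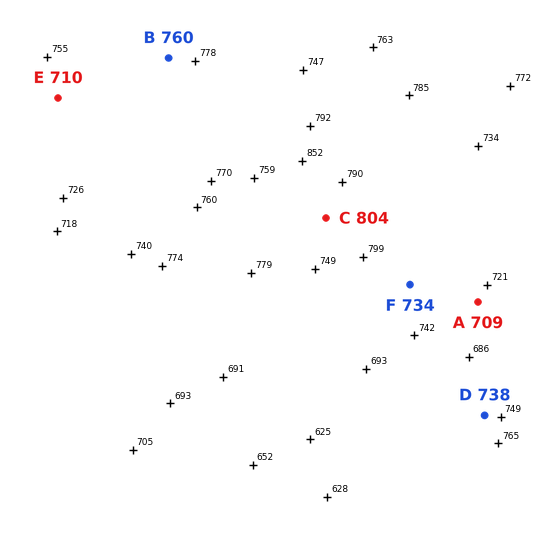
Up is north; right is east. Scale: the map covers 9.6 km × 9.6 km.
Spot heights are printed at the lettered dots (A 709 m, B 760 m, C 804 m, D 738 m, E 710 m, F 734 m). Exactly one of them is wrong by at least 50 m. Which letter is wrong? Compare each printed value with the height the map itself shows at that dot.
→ E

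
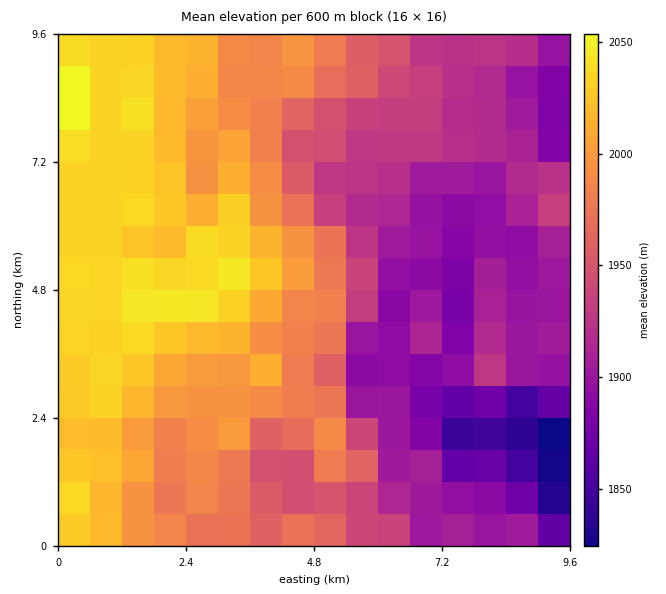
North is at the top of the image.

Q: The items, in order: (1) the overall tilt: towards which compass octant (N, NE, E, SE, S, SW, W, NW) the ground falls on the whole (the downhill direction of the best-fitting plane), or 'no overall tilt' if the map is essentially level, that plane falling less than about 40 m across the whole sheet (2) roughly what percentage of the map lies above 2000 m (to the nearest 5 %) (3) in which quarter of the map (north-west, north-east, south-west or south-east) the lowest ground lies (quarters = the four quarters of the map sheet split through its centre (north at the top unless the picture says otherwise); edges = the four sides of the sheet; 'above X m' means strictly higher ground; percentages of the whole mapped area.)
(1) The general tilt is down to the east (the land rises towards the west).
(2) Ground above 2000 m makes up about 30 % of the sheet.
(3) The lowest ground is in the south-east quarter.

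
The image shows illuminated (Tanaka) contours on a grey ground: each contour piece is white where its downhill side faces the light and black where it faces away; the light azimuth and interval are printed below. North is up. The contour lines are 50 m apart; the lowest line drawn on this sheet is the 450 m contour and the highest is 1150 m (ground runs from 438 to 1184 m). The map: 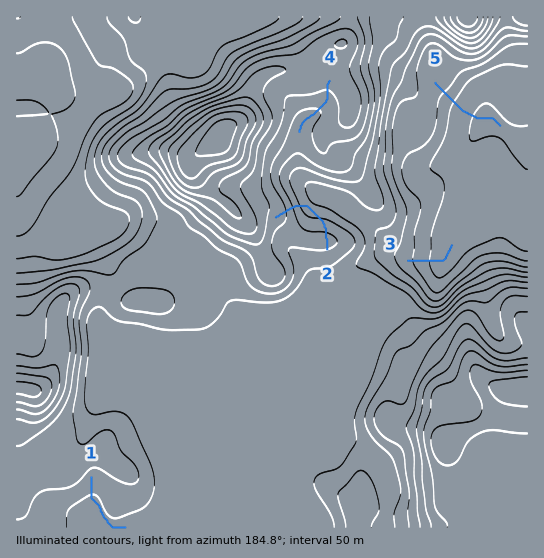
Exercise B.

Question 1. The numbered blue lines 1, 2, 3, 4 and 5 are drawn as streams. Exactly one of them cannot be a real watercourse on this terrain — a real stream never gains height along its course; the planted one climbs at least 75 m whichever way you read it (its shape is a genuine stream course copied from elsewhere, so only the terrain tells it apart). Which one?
2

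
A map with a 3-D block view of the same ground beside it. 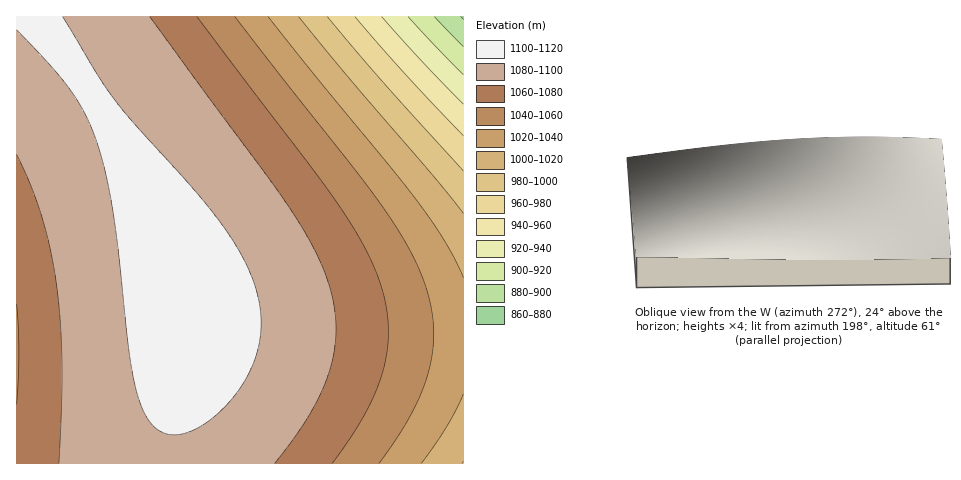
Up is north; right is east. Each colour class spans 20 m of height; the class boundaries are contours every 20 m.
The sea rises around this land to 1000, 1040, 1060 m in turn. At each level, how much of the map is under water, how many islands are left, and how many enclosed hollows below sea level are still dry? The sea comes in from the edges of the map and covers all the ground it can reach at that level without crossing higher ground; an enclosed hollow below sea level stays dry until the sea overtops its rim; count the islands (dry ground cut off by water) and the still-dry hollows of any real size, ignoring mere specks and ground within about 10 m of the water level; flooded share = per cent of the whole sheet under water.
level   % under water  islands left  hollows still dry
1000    8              0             0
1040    21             0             0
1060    31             0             0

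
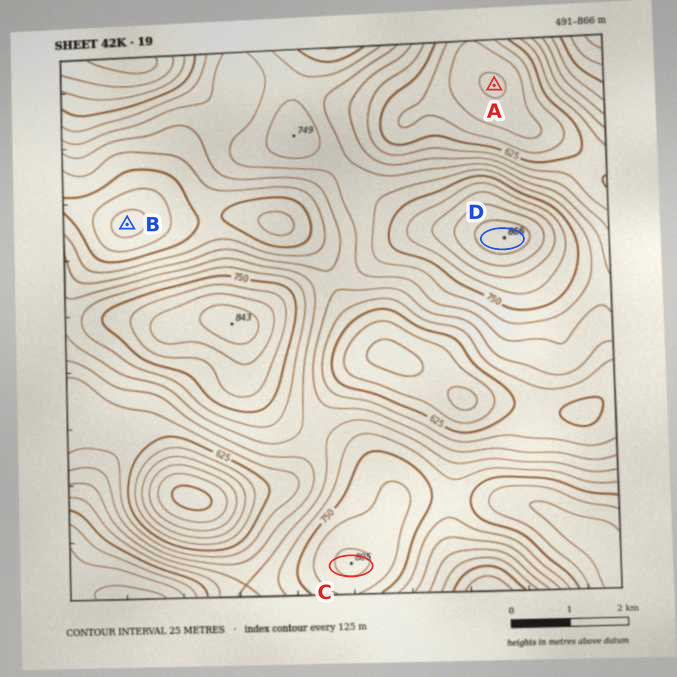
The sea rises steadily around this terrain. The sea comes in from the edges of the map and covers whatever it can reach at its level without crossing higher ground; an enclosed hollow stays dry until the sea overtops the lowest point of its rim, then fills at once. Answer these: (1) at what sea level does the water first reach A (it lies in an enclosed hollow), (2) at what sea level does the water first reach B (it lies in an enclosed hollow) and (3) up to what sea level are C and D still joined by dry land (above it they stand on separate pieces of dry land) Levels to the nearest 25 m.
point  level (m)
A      575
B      625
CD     675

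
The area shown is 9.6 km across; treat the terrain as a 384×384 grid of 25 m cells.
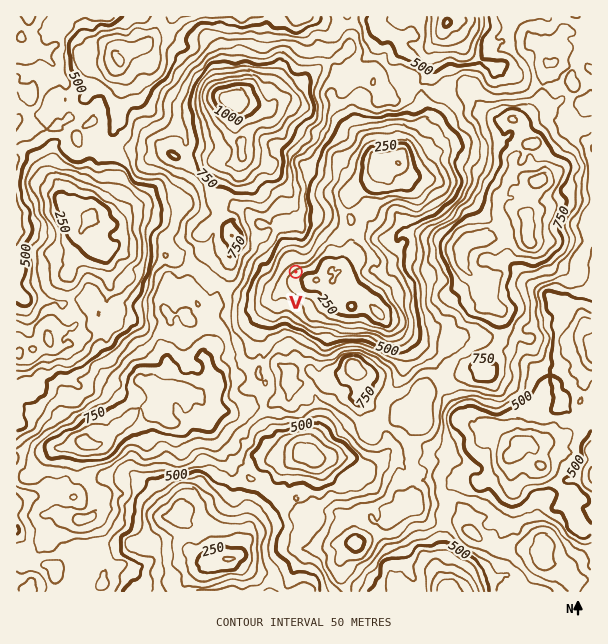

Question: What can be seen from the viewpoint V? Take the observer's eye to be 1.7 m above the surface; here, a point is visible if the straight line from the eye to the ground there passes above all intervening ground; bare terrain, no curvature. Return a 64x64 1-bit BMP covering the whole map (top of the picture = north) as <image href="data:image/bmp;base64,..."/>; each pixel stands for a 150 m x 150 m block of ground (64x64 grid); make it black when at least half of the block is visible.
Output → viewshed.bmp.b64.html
<image width="64" height="64" href="data:image/bmp;base64,Qk0+AgAAAAAAAD4AAAAoAAAAQAAAAEAAAAABAAEAAAAAAAACAAATCwAAEwsAAAIAAAAAAAAA////AAAAAAAAAAAAAAAAAAAAAAAAAAAAAAAAAAAAAAAAAAAAAAAAAAAAAAAAAAAAAAAAAAAAAAAAAAAAAAAAAAAAAAAAAAAAAAAAAAAAAAAAAAAAAAAAAAAAAAAAAAAAAAAAAAAAAAAAAAAAAAAAAAAAAAAAAAAAAAAAAAAAAAAAAAAAAAAAAAAAAAAAAAAAAAAAAAAAAAAAAAAAAAAAAAAAAAAAAAAAAAAAAAAAAAAAAAAAAAAAAAAAAAAACAAAAAAAAAAMAAAAAAEAAA5AAAAAAAD8f/AAAAAAAP//8AAAAAHB//4AAAAAAcv//gAAAAABv//8AAAAAAG/fn4AAAAAAb84fgAAAAAB9/z+AAAAAAD//f8AAAAAAO///8AAAAAAyw/5wAAAAACJB/+AAAAAAAAB/4AAAAAAAAHPgAAAAAAAAM/AAAAAAAAABoAAAAAAAAAAQAAAAAAAAABAAAAAAAAAADwAAAAAAAAAOAAAAAAAAAAeAAAAAAAAAA4AAAAAAAAAAgAAAAAAAAAAAAAAAAAAAAAAAAAAAAAAAAAAAAAAAAAAAAAAAAAAAAAAAAAAAAAAAAAAAAAAAAAAAAAAAAAAAAAAAAAAAAAAAAAAAAAAAAAAAAAAAAAAAAAAAAAAAAAAAAAAAAAAAAAAAAAAAAAAAAAAAAAAAAAAAAAAAAAAAAAAAA=="/>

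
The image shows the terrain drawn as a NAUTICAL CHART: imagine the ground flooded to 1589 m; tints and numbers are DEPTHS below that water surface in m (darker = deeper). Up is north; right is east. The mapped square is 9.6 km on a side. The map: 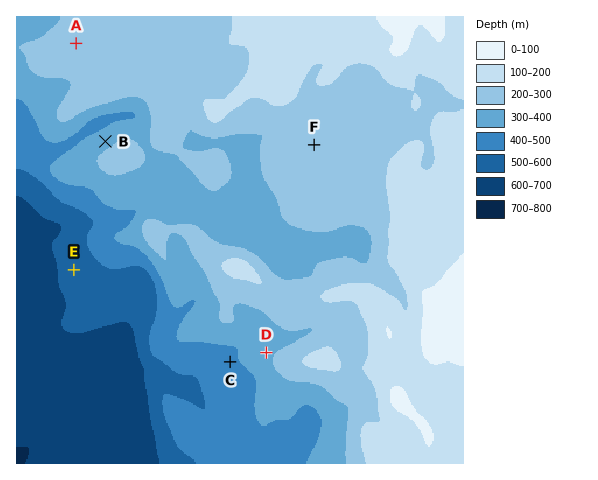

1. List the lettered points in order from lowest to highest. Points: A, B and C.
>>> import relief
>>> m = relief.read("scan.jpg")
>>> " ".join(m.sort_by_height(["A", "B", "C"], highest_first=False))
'C B A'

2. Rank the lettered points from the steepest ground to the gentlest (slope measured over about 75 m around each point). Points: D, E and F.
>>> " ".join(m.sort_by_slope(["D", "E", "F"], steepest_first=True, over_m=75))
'D E F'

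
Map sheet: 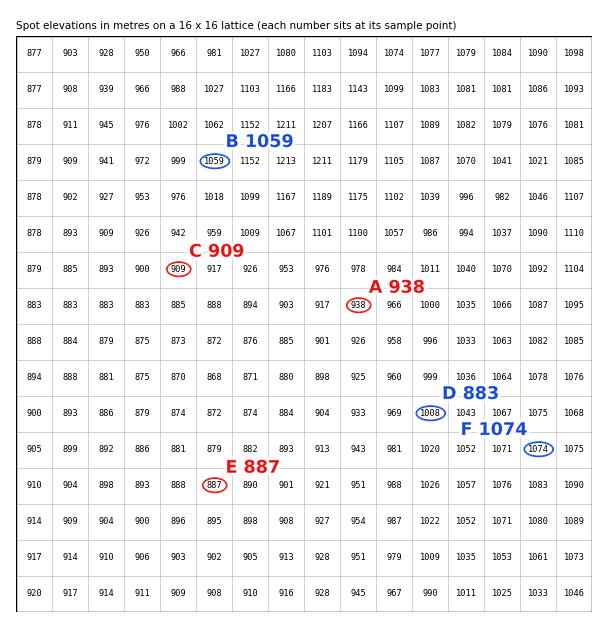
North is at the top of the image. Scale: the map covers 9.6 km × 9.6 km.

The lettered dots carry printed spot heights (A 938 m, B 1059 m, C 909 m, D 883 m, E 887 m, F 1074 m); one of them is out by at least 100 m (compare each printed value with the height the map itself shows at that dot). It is D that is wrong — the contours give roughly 1008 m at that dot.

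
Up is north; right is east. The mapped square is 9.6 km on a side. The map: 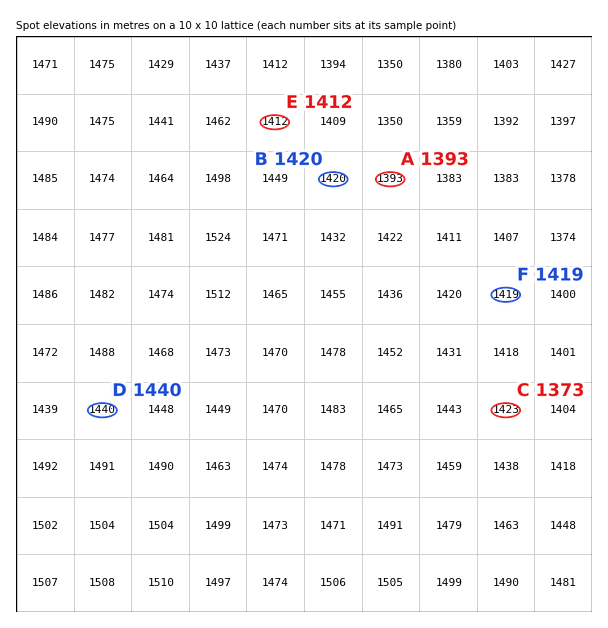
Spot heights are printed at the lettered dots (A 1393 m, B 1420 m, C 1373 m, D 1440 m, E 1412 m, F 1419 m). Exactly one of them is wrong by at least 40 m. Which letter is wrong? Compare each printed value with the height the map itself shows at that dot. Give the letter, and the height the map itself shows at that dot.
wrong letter C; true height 1423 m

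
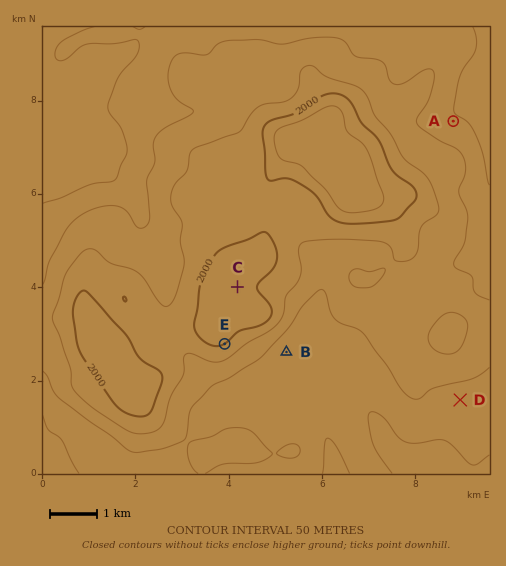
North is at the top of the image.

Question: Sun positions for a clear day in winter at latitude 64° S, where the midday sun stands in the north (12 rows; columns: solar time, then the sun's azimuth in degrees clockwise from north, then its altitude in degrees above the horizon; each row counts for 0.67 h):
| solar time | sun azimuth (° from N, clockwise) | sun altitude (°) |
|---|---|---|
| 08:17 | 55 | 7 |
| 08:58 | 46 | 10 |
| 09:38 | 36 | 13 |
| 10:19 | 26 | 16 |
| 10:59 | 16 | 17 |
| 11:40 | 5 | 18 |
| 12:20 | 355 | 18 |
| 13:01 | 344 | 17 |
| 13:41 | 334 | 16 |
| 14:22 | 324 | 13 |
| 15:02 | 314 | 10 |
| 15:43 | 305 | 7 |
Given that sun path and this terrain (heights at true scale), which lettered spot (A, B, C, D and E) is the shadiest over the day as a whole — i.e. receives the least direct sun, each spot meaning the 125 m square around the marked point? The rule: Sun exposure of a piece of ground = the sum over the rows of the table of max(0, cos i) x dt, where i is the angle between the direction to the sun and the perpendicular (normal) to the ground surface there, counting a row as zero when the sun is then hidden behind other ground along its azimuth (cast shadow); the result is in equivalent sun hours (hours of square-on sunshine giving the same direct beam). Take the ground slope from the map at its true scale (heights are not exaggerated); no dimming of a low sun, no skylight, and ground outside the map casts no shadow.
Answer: E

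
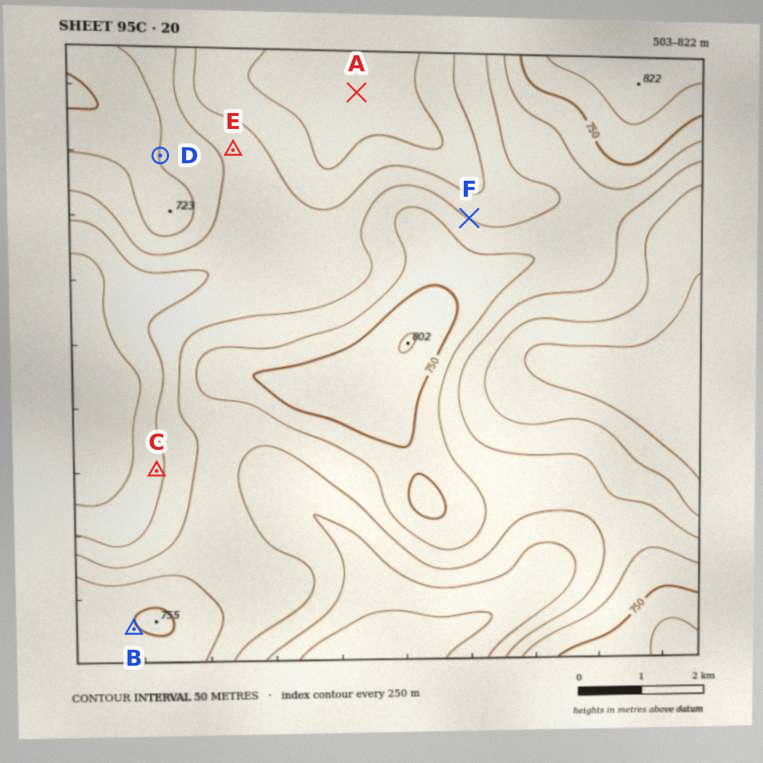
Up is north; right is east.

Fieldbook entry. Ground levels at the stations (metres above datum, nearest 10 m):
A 530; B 750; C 590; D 700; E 630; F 650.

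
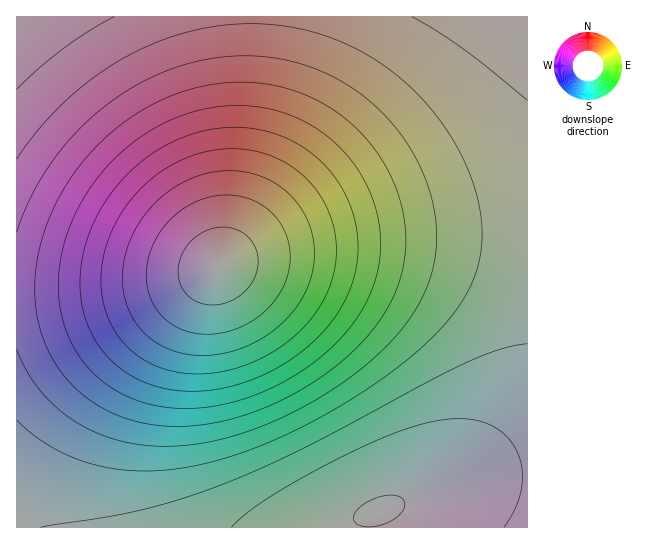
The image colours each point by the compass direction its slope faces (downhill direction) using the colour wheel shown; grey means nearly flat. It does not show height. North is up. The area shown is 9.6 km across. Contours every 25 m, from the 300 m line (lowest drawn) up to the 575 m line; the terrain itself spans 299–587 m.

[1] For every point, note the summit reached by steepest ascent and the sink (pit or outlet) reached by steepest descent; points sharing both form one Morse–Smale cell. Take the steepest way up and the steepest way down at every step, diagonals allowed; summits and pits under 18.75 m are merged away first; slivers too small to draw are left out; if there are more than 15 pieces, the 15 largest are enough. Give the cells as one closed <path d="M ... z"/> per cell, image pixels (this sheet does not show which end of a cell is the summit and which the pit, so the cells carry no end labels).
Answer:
<path d="M493 237l-110 0-68 6-70 13-47 19-39 8-80 8-62 1-1 235 511 1 1-289z"/><path d="M527 16l-274 0-2 70-8 84-10 53-13 42 46-14 76-11 41-3 144 2z"/><path d="M251 16l-235 1 1 275 62-1 62-6 57-10 16-6 6-4 13-42 10-53 8-84z"/>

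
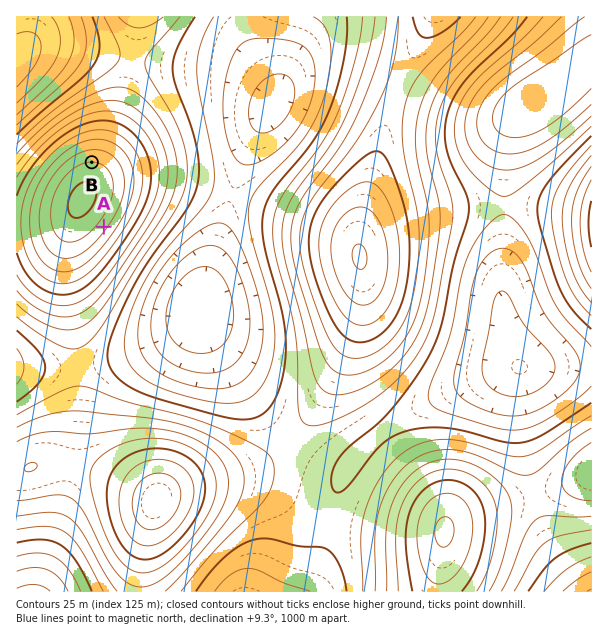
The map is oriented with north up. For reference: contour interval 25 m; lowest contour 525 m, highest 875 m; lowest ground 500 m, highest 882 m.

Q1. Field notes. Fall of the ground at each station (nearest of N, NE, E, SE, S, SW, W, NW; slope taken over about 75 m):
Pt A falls SE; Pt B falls N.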